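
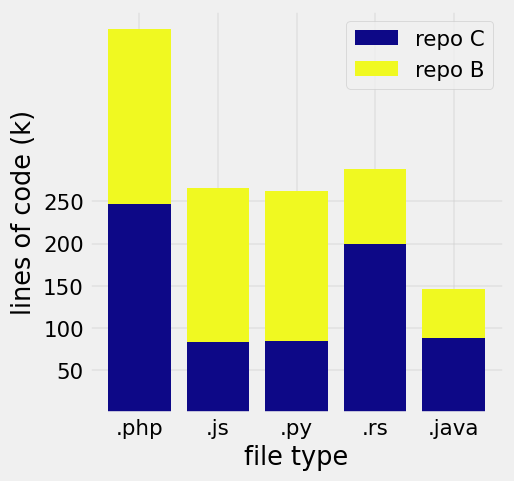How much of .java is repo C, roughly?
≈ 100

repo C top ≈ 100, bottom ≈ 0; segment ≈ 100.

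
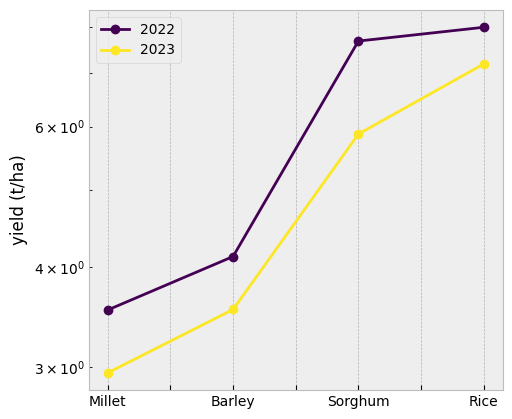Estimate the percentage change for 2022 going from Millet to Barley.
≈ +14.3%

Millet ≈ 3.5, Barley ≈ 4.0; (4.0 − 3.5) / 3.5 ≈ +14.3%.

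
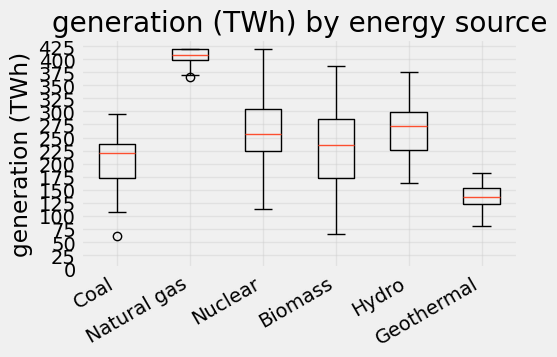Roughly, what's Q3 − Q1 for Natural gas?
Q3 ≈ 425, Q1 ≈ 400; IQR ≈ 25.

≈ 25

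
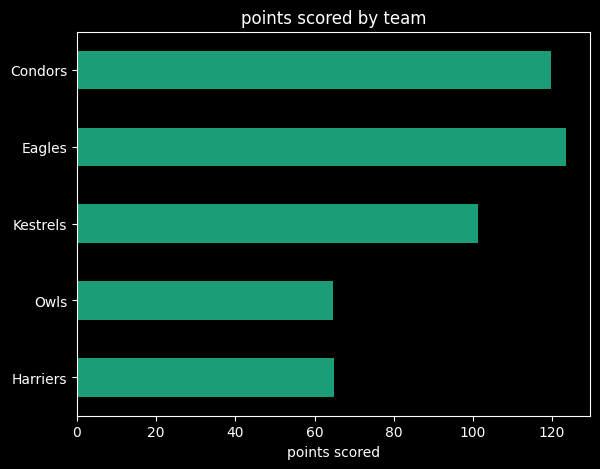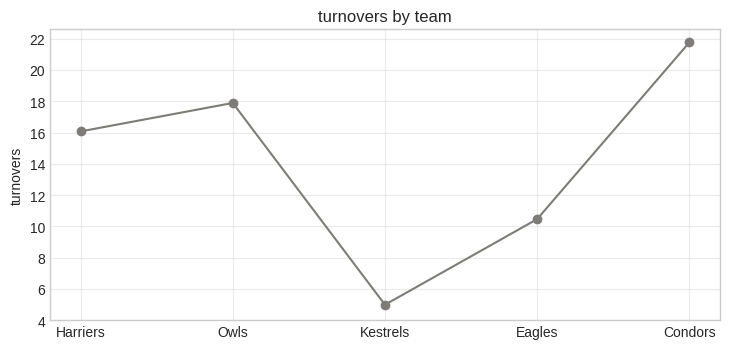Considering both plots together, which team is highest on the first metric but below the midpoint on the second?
Chart 2 median turnovers ≈ 16; below-median teams: Kestrels, Eagles. Among those, Eagles has the highest points scored (≈ 120).

Eagles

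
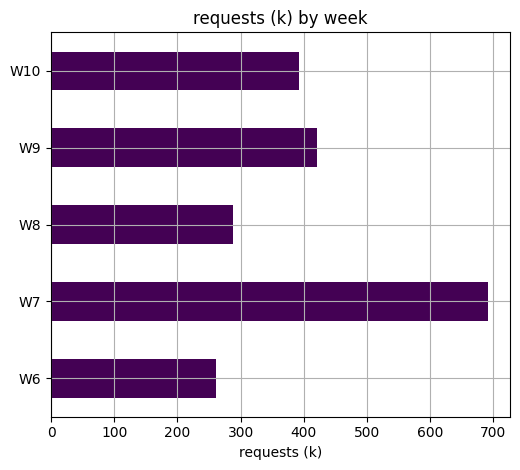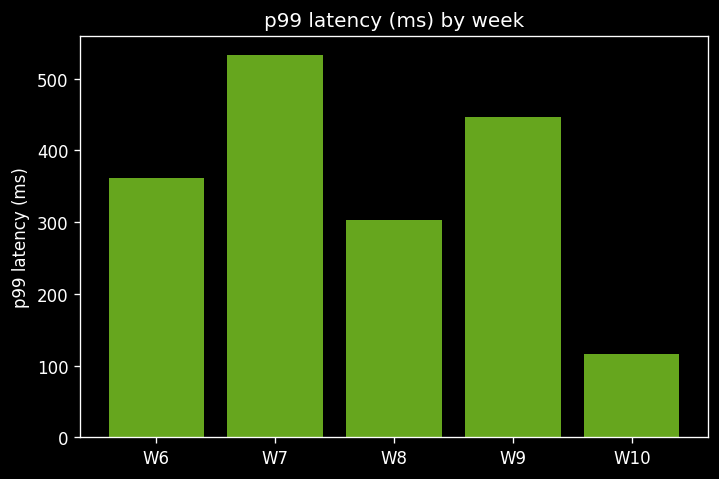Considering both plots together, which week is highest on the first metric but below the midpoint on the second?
Chart 2 median p99 latency (ms) ≈ 350; below-median weeks: W8, W10. Among those, W10 has the highest requests (k) (≈ 400).

W10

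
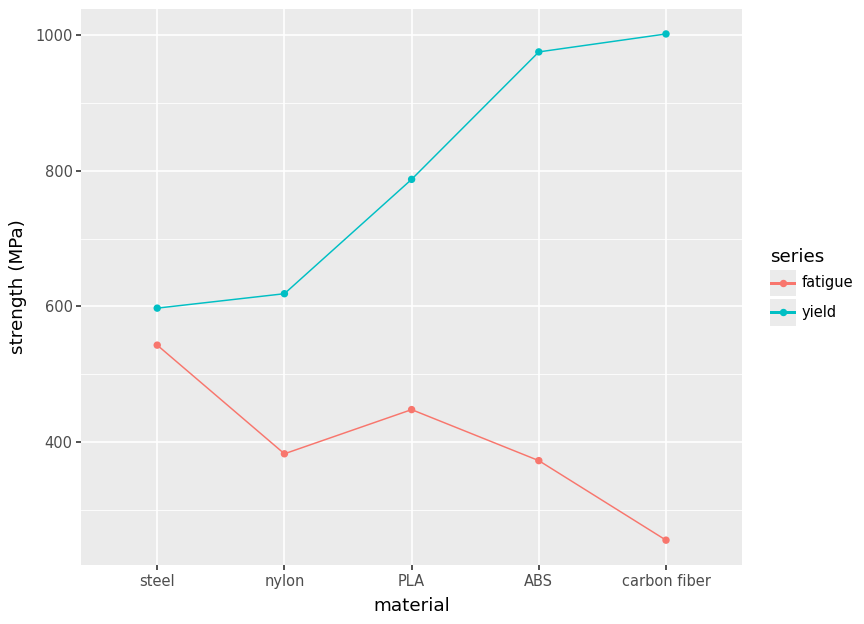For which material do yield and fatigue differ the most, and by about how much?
carbon fiber, ≈ 700 MPa

carbon fiber: yield ≈ 1000, fatigue ≈ 300 → gap ≈ 700. Next-largest (ABS) is only ≈ 600.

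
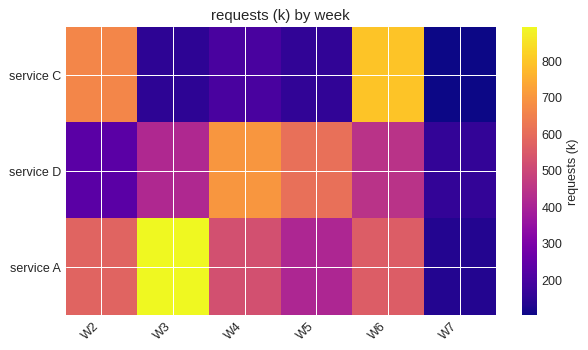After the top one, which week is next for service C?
W2

Top 3 for service C: W6 ≈ 800, W2 ≈ 700, W4 ≈ 200.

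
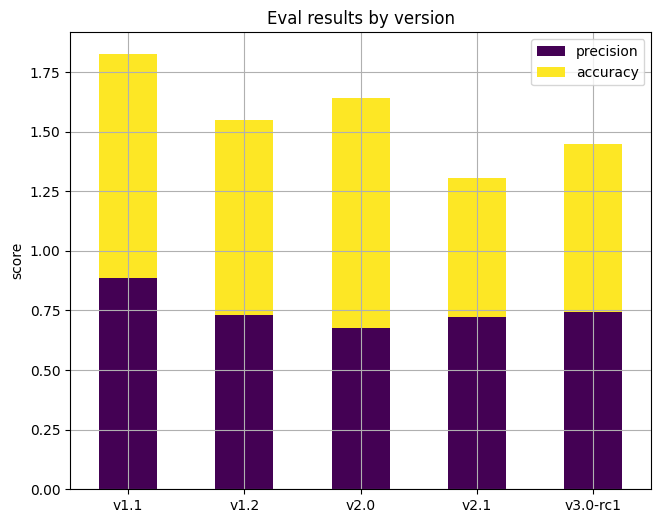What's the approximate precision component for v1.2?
≈ 0.8

precision top ≈ 0.8, bottom ≈ 0.0; segment ≈ 0.8.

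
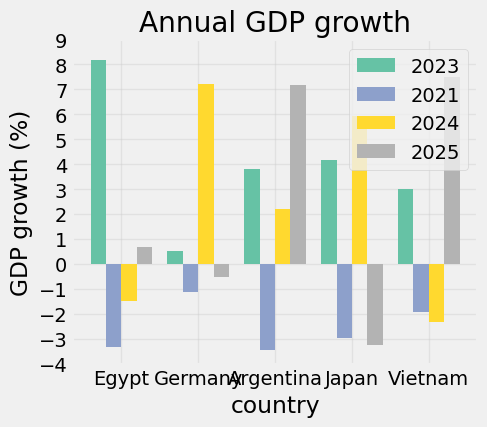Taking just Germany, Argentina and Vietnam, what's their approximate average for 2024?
(7 + 2 + -2) / 3 ≈ 2.

≈ 2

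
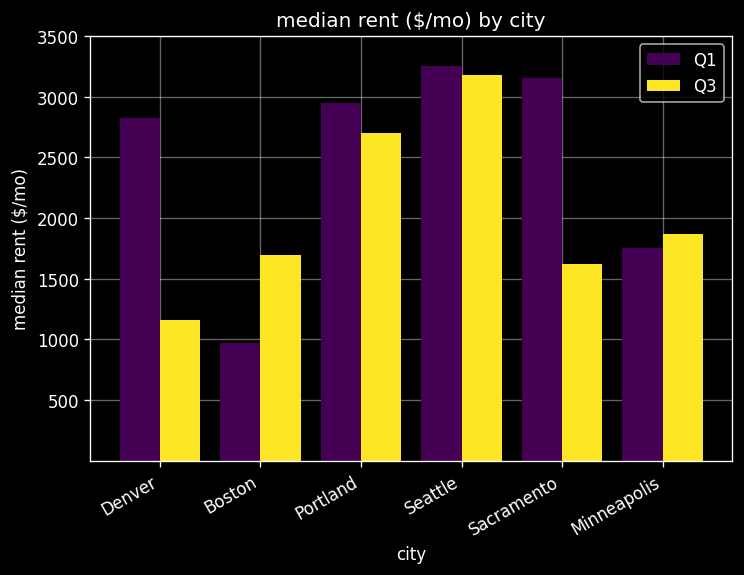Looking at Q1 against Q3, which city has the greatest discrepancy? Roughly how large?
Denver: Q1 ≈ 3000, Q3 ≈ 1000 → gap ≈ 2000. Next-largest (Sacramento) is only ≈ 1500.

Denver, ≈ 2000 $/mo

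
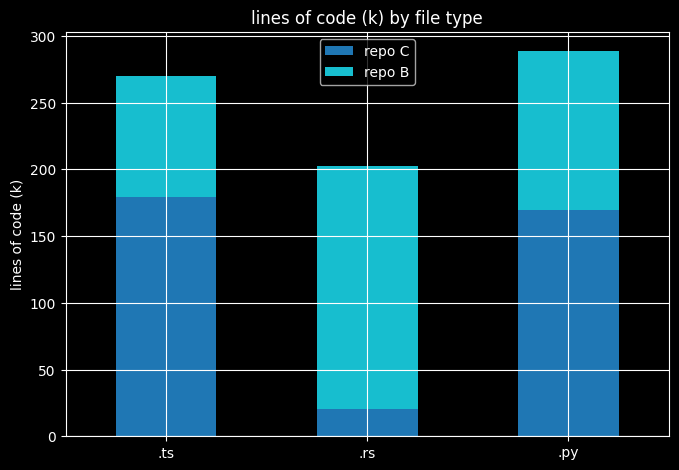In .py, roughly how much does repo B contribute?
≈ 125

repo B top ≈ 300, bottom ≈ 175; segment ≈ 125.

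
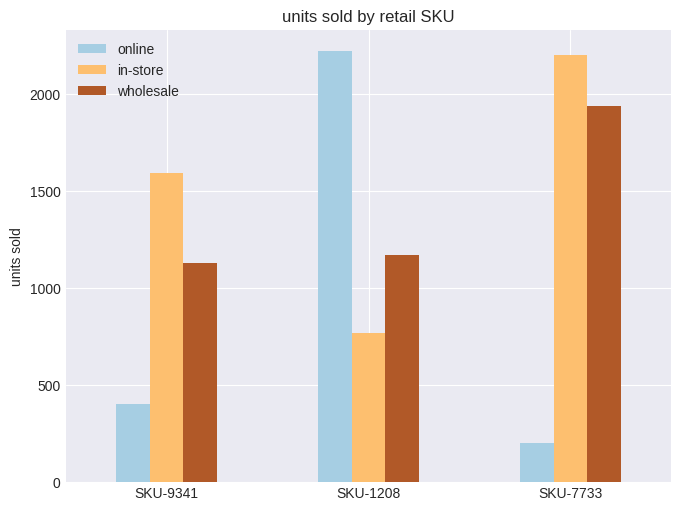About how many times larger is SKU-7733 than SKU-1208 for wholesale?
≈ 1.67×

SKU-7733 ≈ 2000, SKU-1208 ≈ 1200; 2000/1200 ≈ 1.67.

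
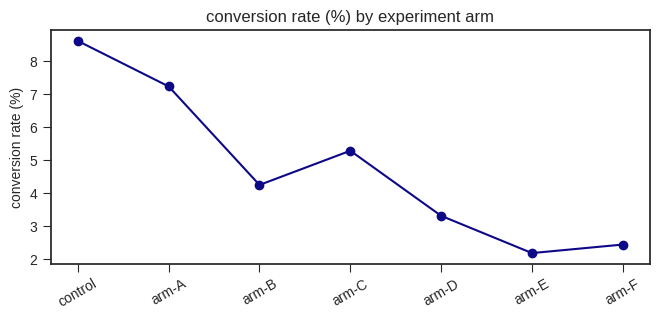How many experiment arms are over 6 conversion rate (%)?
2

Above 6: control, arm-A.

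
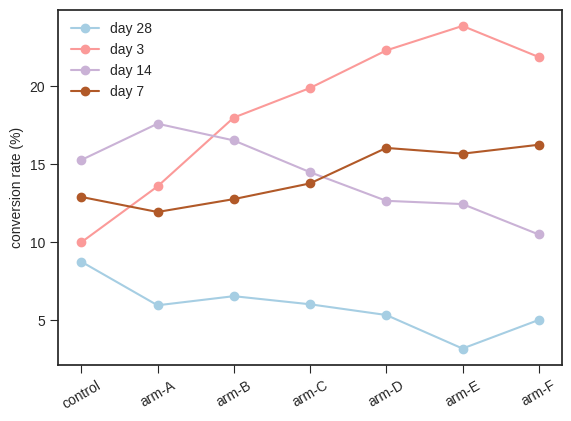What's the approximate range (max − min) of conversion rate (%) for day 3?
Max arm-E ≈ 24, min control ≈ 10; range ≈ 14.

≈ 14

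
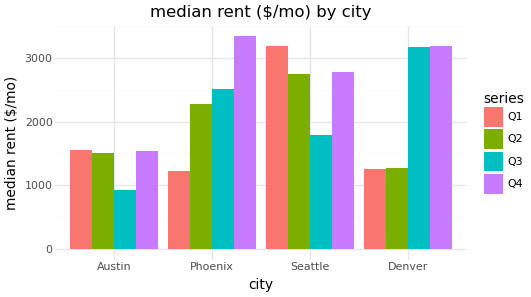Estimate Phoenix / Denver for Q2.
Phoenix ≈ 2500, Denver ≈ 1500; 2500/1500 ≈ 1.67.

≈ 1.67×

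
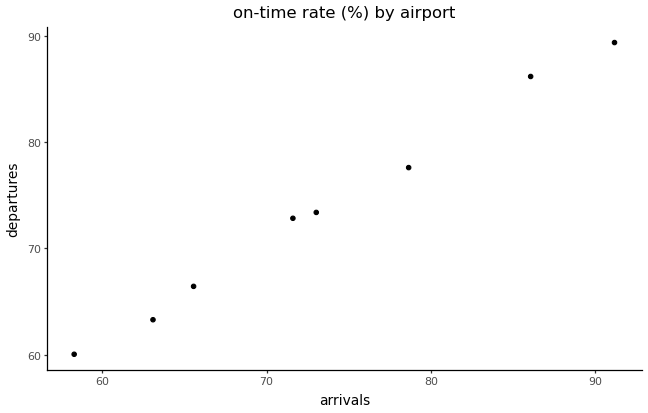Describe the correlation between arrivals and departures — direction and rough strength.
positive, strong

Points are positively correlated; strong (|r| ≈ 1.0).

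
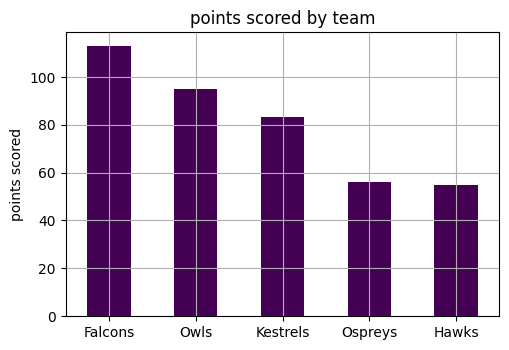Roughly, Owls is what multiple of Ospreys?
≈ 1.67×

Owls ≈ 100, Ospreys ≈ 60; 100/60 ≈ 1.67.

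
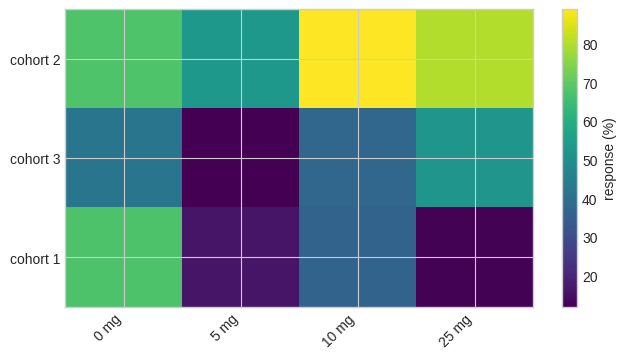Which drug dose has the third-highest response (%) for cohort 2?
0 mg

Top 4 for cohort 2: 10 mg ≈ 90, 25 mg ≈ 80, 0 mg ≈ 70, 5 mg ≈ 50.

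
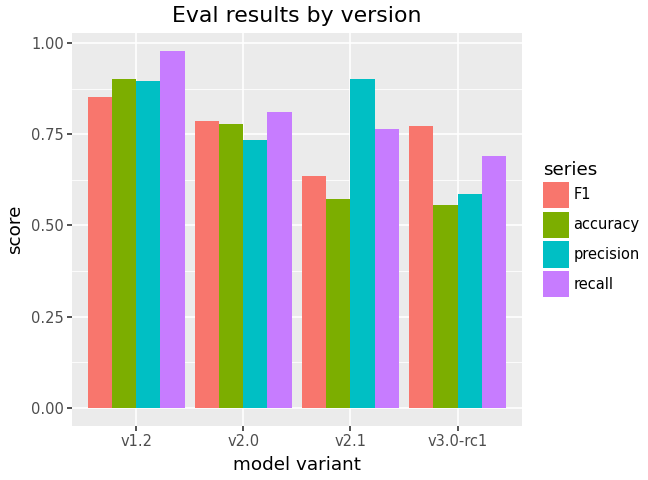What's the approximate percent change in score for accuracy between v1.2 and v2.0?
v1.2 ≈ 0.9, v2.0 ≈ 0.8; (0.8 − 0.9) / 0.9 ≈ -11.1%.

≈ -11.1%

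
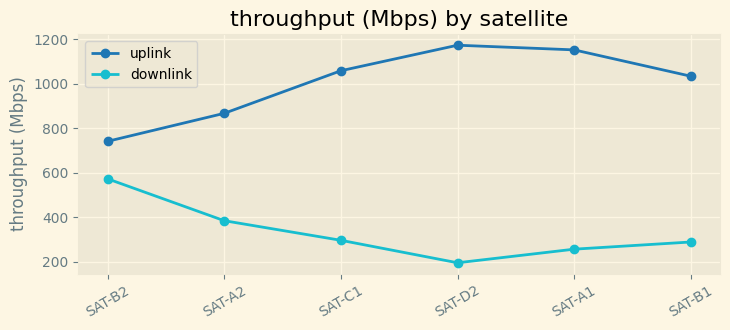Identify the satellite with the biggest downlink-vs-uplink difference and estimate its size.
SAT-D2, ≈ 1000 Mbps

SAT-D2: downlink ≈ 200, uplink ≈ 1200 → gap ≈ 1000. Next-largest (SAT-A1) is only ≈ 900.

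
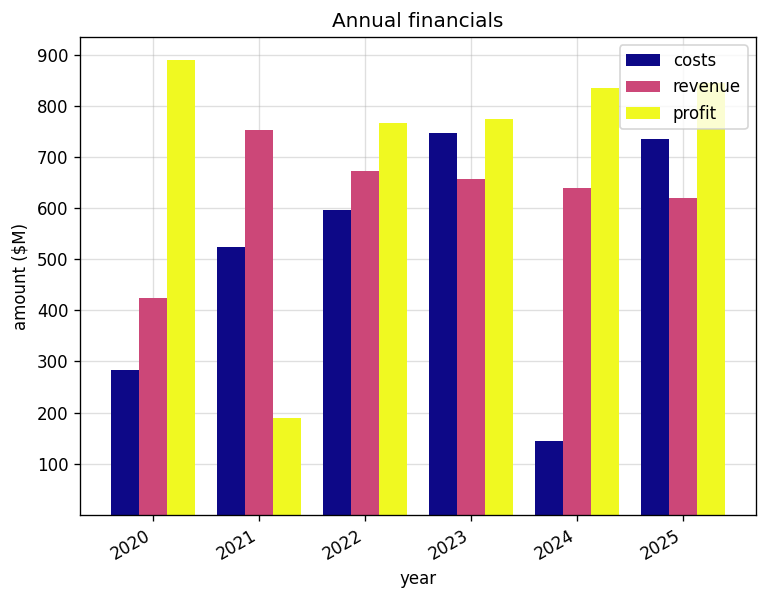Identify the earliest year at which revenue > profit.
2021

2020: revenue ≈ 400 vs profit ≈ 900 (not yet); 2021: revenue ≈ 800 vs profit ≈ 200 (first crossover).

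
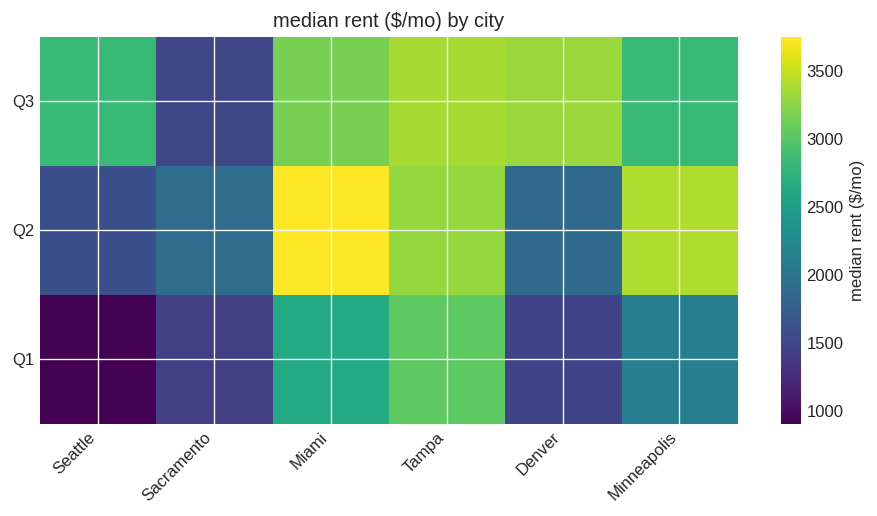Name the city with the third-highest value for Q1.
Top 4 for Q1: Tampa ≈ 3000, Miami ≈ 2500, Minneapolis ≈ 2000, Denver ≈ 1500.

Minneapolis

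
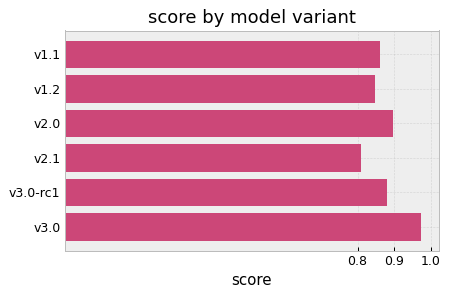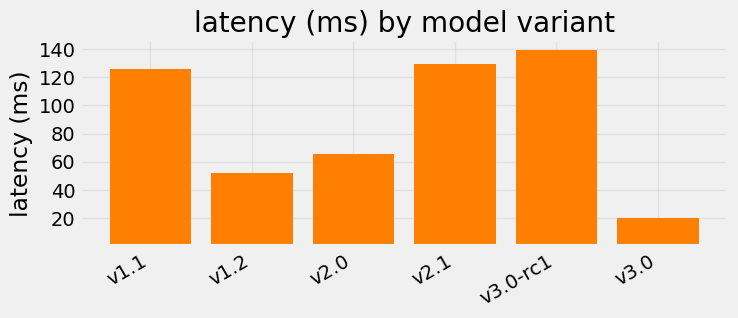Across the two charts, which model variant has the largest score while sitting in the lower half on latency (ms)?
Chart 2 median latency (ms) ≈ 100; below-median model variants: v1.2, v2.0, v3.0. Among those, v3.0 has the highest score (≈ 1).

v3.0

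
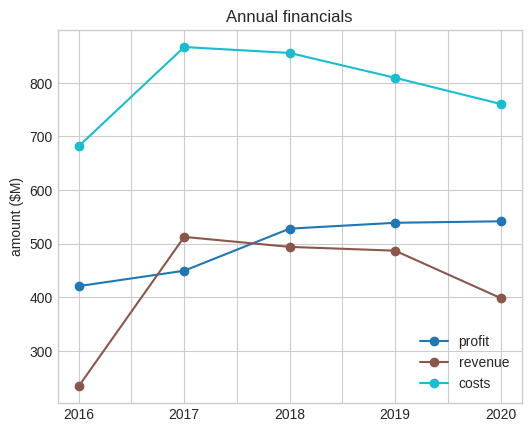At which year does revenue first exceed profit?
2017

2016: revenue ≈ 200 vs profit ≈ 400 (not yet); 2017: revenue ≈ 500 vs profit ≈ 400 (first crossover).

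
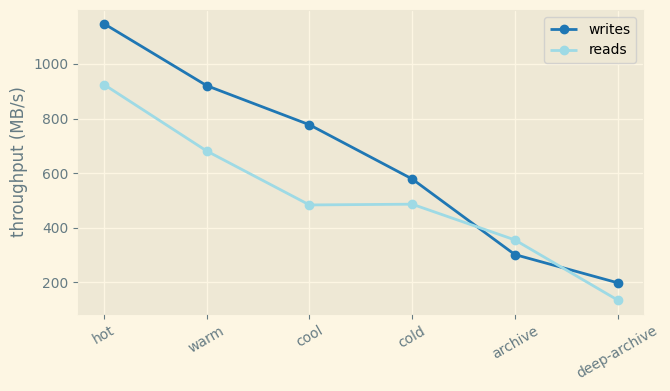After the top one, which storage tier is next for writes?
Top 3 for writes: hot ≈ 1100, warm ≈ 900, cool ≈ 800.

warm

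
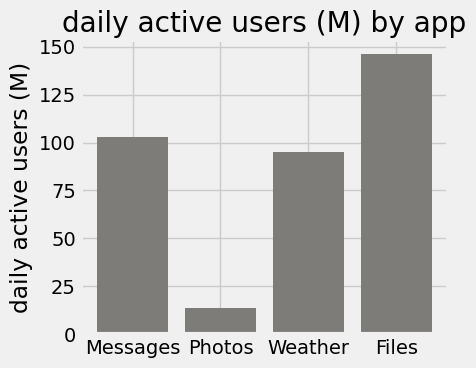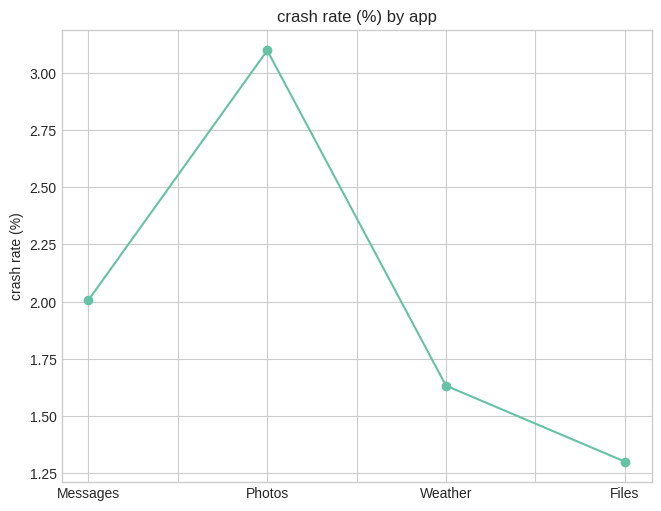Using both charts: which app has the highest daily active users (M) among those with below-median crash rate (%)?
Files

Chart 2 median crash rate (%) ≈ 2; below-median apps: Weather, Files. Among those, Files has the highest daily active users (M) (≈ 140).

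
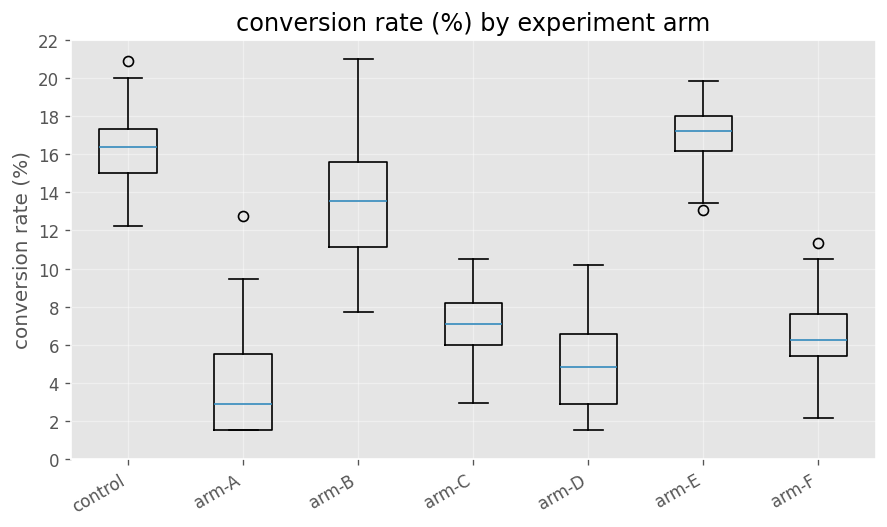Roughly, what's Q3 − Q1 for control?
≈ 2

Q3 ≈ 18, Q1 ≈ 16; IQR ≈ 2.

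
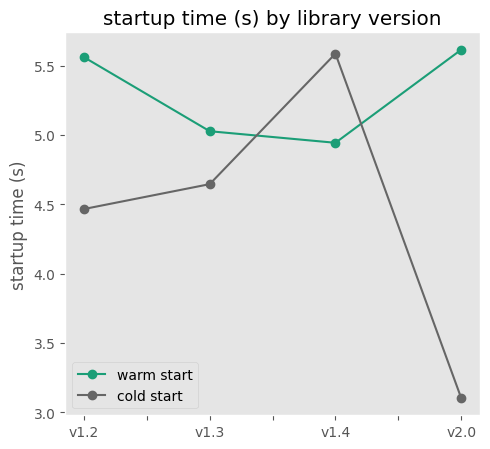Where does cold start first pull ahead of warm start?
v1.4

v1.3: cold start ≈ 4.5 vs warm start ≈ 5.0 (not yet); v1.4: cold start ≈ 5.5 vs warm start ≈ 5.0 (first crossover).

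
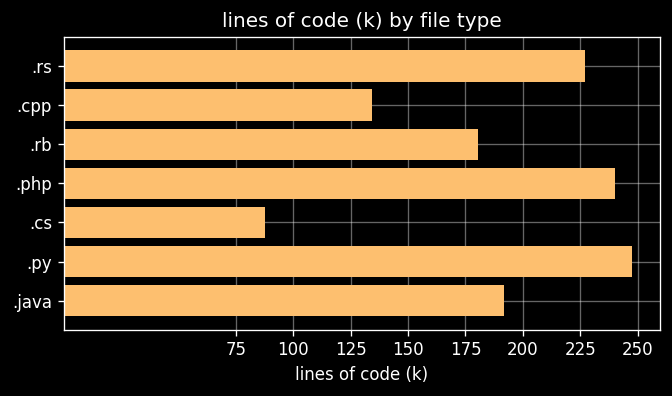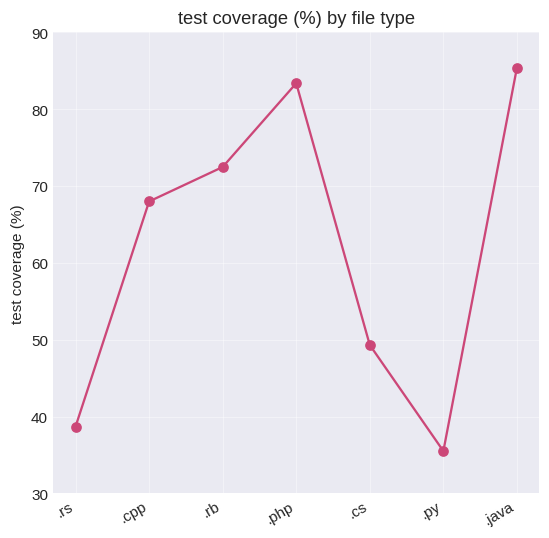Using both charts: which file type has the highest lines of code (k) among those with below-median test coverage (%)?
Chart 2 median test coverage (%) ≈ 70; below-median file types: .rs, .cs, .py. Among those, .py has the highest lines of code (k) (≈ 250).

.py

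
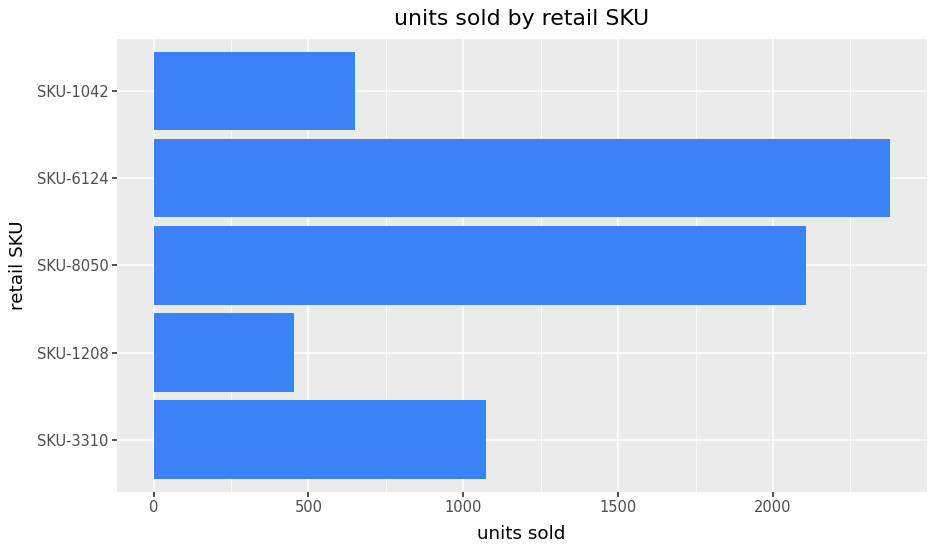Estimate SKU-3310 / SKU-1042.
SKU-3310 ≈ 1000, SKU-1042 ≈ 600; 1000/600 ≈ 1.67.

≈ 1.67×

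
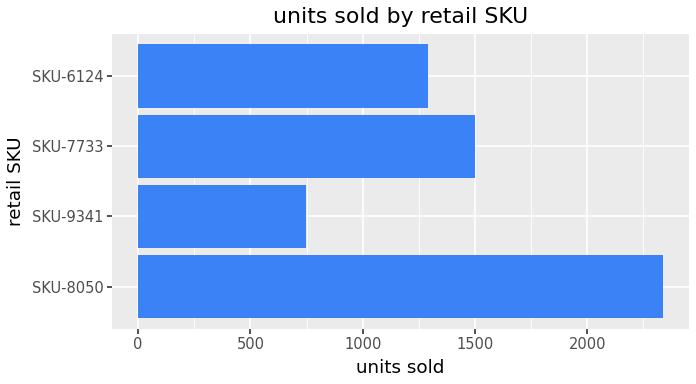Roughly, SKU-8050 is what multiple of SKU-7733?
SKU-8050 ≈ 2400, SKU-7733 ≈ 1400; 2400/1400 ≈ 1.71.

≈ 1.71×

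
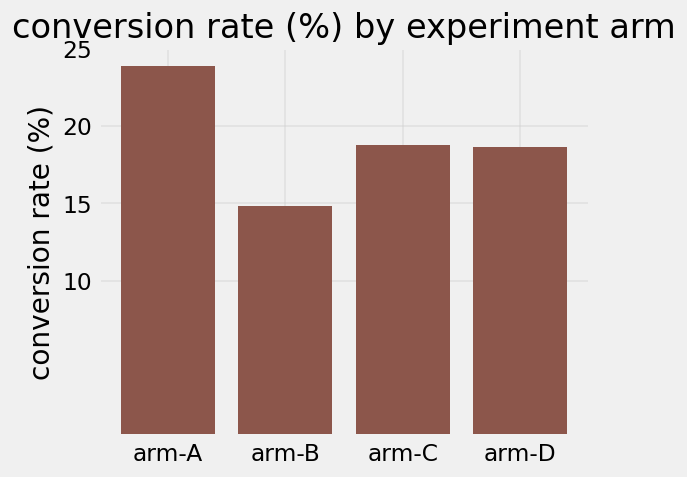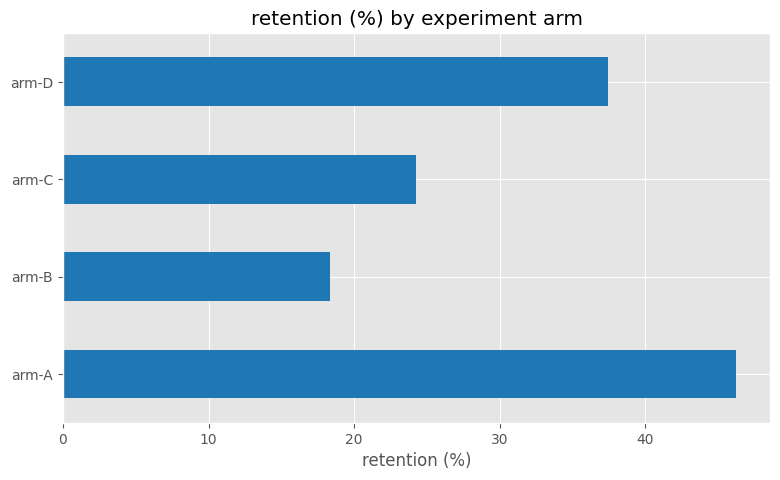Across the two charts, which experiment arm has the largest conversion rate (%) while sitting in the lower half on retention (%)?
arm-C

Chart 2 median retention (%) ≈ 30; below-median experiment arms: arm-B, arm-C. Among those, arm-C has the highest conversion rate (%) (≈ 20).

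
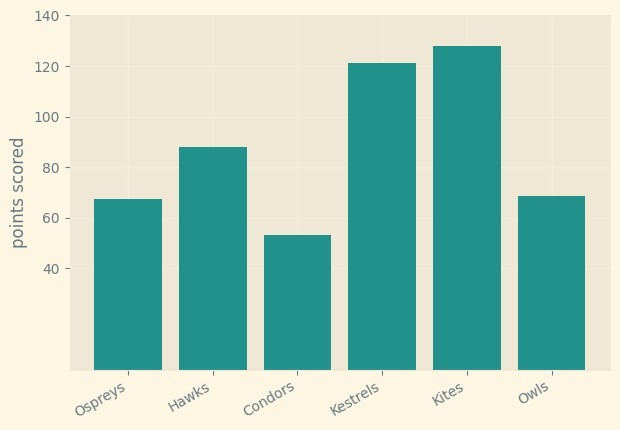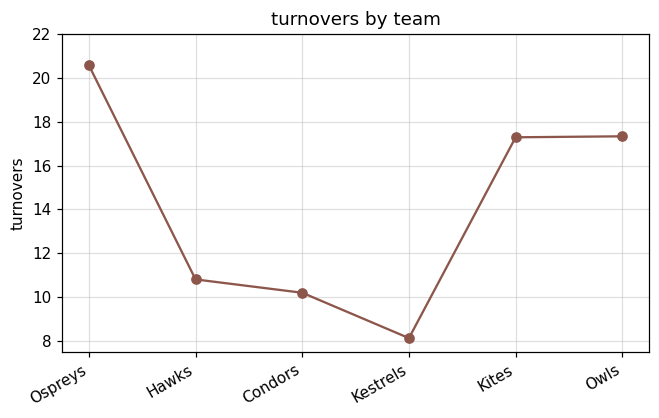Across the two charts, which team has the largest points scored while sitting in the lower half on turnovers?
Kestrels

Chart 2 median turnovers ≈ 14; below-median teams: Hawks, Condors, Kestrels. Among those, Kestrels has the highest points scored (≈ 120).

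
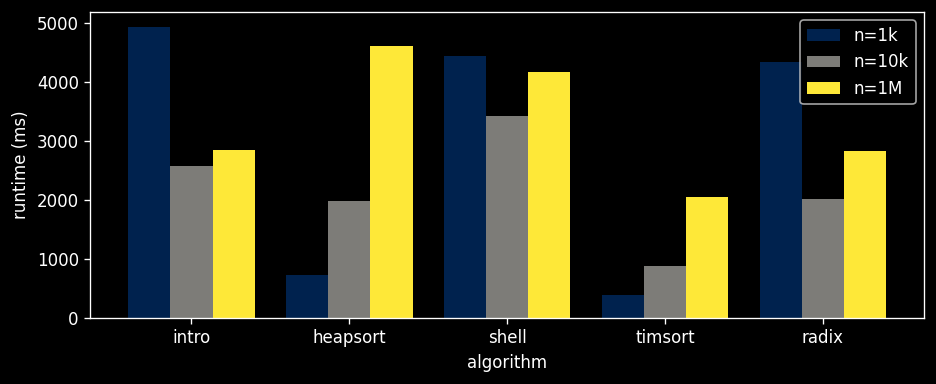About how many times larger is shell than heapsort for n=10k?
≈ 1.75×

shell ≈ 3500, heapsort ≈ 2000; 3500/2000 ≈ 1.75.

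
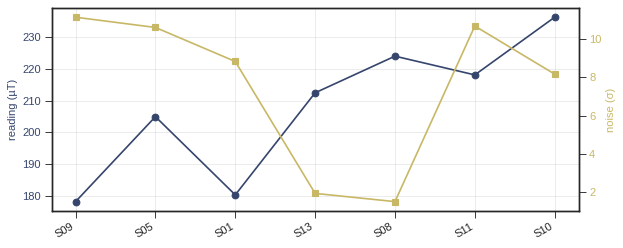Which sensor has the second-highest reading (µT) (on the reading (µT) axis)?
Top 3 (on the reading (µT) axis): S10 ≈ 235, S08 ≈ 225, S11 ≈ 220.

S08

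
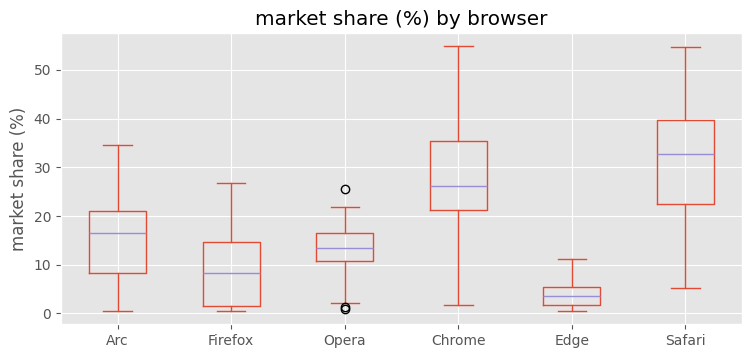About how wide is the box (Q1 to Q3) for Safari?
≈ 15

Q3 ≈ 40, Q1 ≈ 25; IQR ≈ 15.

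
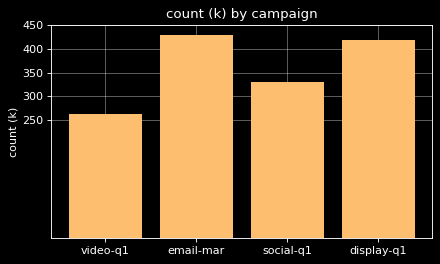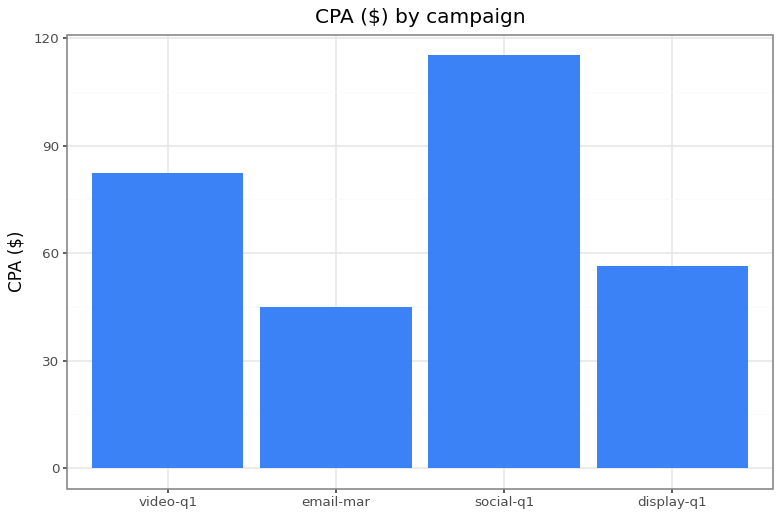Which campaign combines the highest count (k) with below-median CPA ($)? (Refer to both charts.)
Chart 2 median CPA ($) ≈ 60; below-median campaigns: email-mar, display-q1. Among those, email-mar has the highest count (k) (≈ 450).

email-mar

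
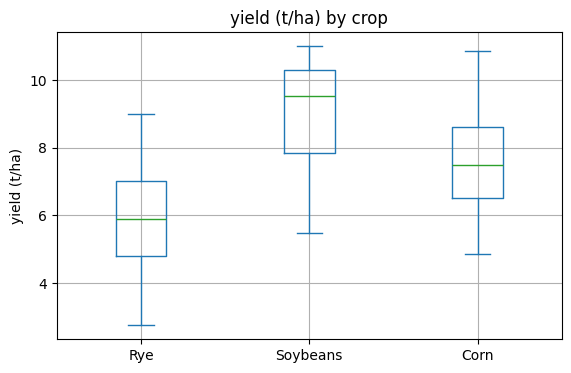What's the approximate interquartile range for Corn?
Q3 ≈ 8.5, Q1 ≈ 6.5; IQR ≈ 2.0.

≈ 2.0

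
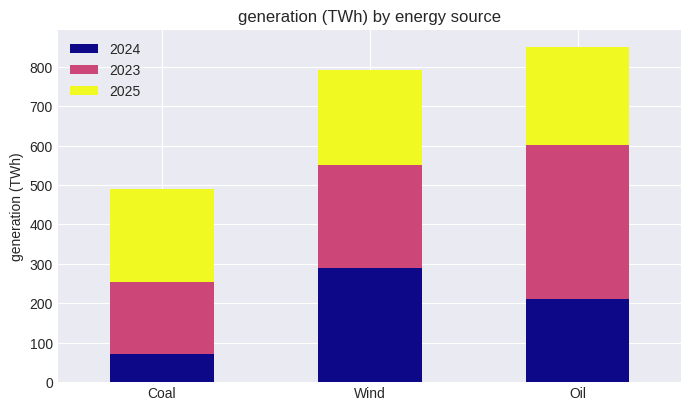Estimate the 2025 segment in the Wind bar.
≈ 200

2025 top ≈ 800, bottom ≈ 600; segment ≈ 200.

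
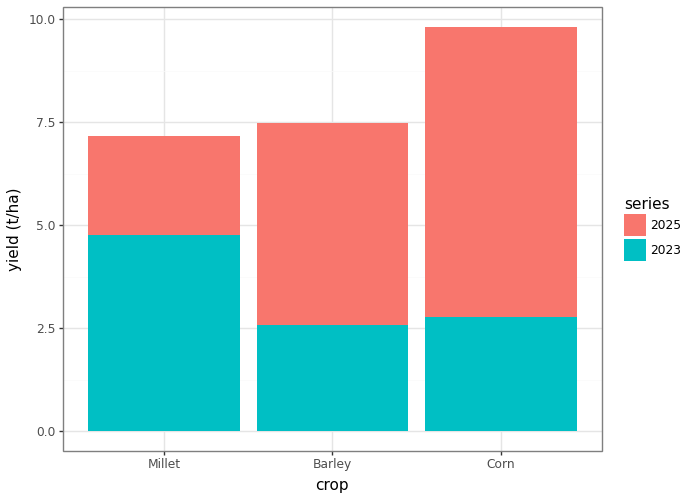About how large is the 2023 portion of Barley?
2023 top ≈ 3, bottom ≈ 0; segment ≈ 3.

≈ 3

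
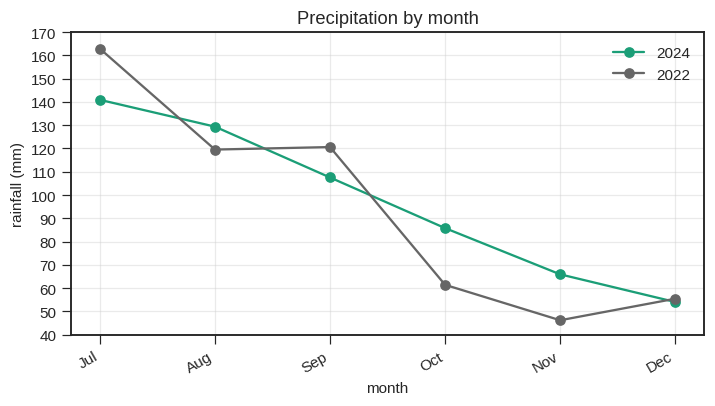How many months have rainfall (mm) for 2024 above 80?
4

Above 80: Jul, Aug, Sep, Oct.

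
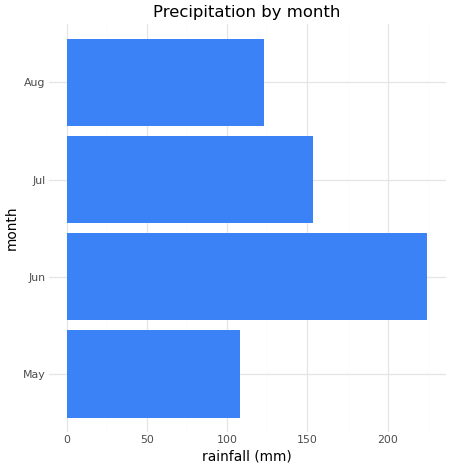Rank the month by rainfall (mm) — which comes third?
Aug

Top 4: Jun ≈ 220, Jul ≈ 160, Aug ≈ 120, May ≈ 100.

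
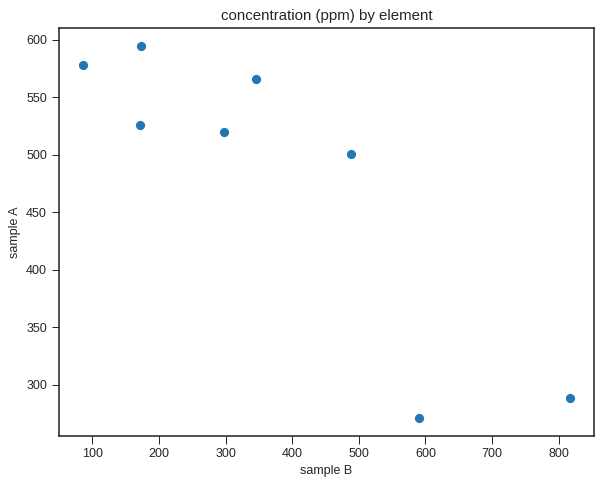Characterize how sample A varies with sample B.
negative, strong

Points are negatively correlated; strong (|r| ≈ 0.9).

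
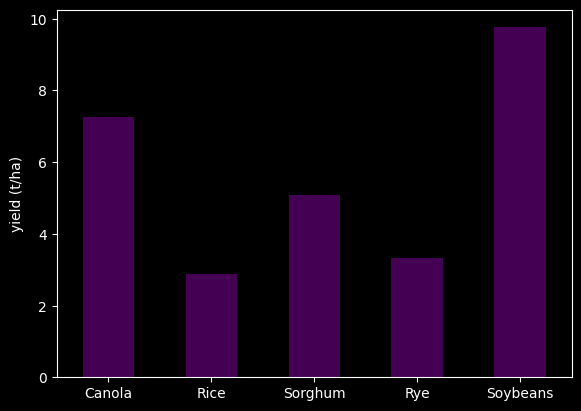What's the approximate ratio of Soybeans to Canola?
≈ 1.43×

Soybeans ≈ 10, Canola ≈ 7; 10/7 ≈ 1.43.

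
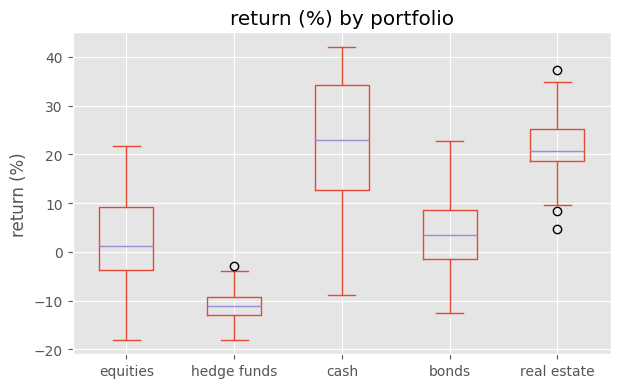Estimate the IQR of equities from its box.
Q3 ≈ 10, Q1 ≈ -5; IQR ≈ 15.

≈ 15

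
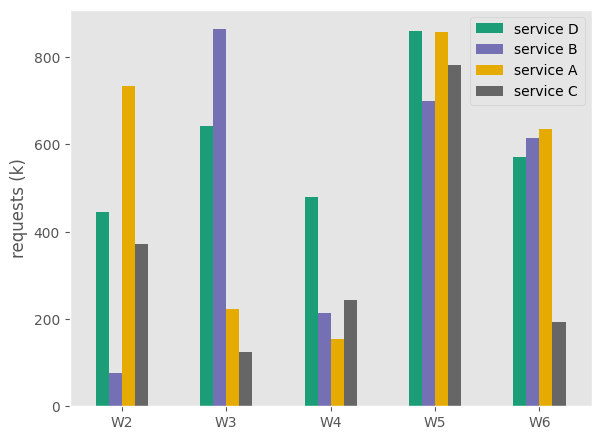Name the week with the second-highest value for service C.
Top 3 for service C: W5 ≈ 800, W2 ≈ 400, W4 ≈ 200.

W2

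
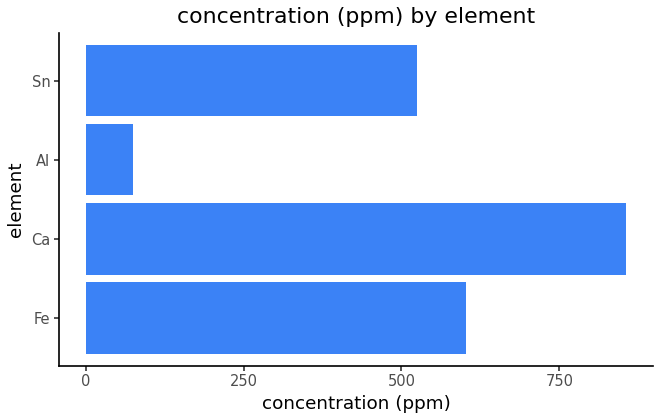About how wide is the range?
Max Ca ≈ 900, min Al ≈ 100; range ≈ 800.

≈ 800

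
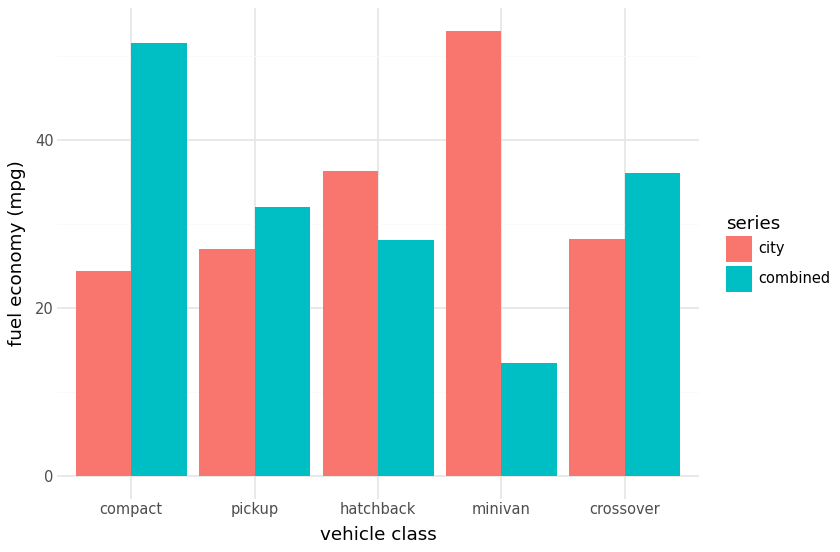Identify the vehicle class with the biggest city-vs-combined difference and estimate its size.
minivan: city ≈ 55, combined ≈ 15 → gap ≈ 40. Next-largest (compact) is only ≈ 25.

minivan, ≈ 40 mpg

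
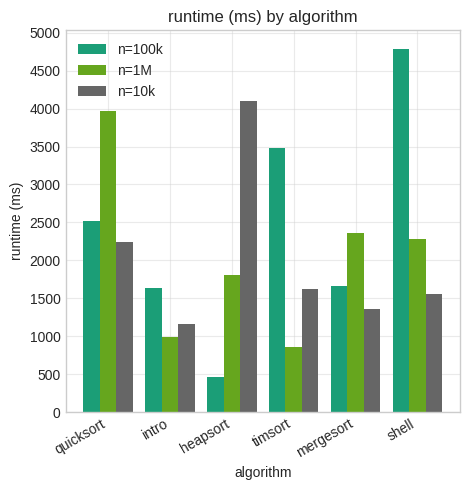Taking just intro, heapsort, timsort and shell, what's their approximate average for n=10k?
(1000 + 4000 + 1500 + 1500) / 4 ≈ 2000.

≈ 2000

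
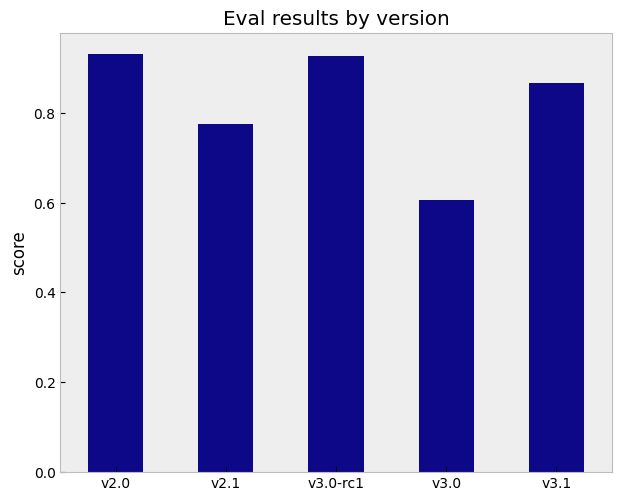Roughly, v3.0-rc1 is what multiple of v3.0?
v3.0-rc1 ≈ 0.9, v3.0 ≈ 0.6; 0.9/0.6 ≈ 1.5.

≈ 1.5×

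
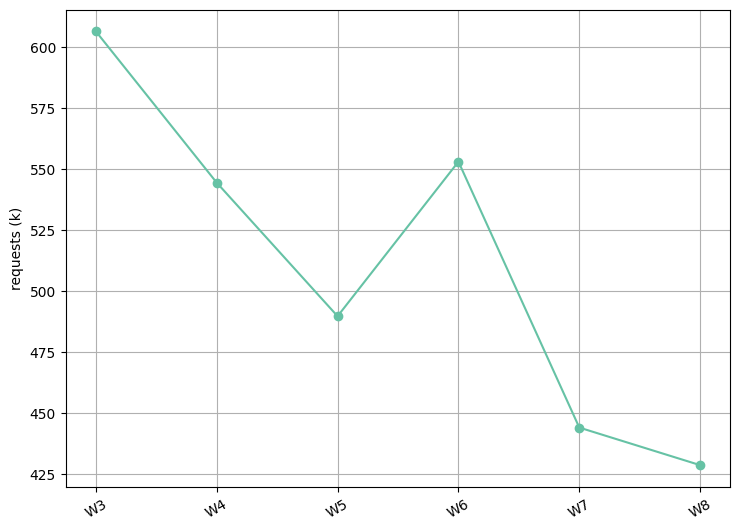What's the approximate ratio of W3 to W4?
W3 ≈ 600, W4 ≈ 540; 600/540 ≈ 1.11.

≈ 1.11×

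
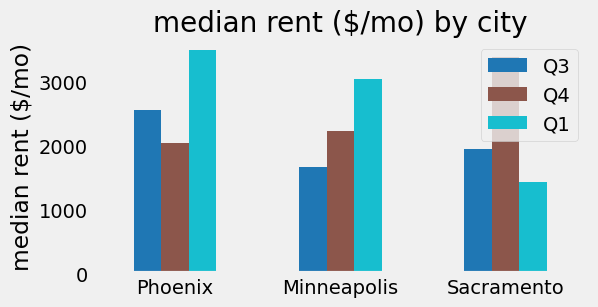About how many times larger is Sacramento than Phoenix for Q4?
≈ 1.75×

Sacramento ≈ 3500, Phoenix ≈ 2000; 3500/2000 ≈ 1.75.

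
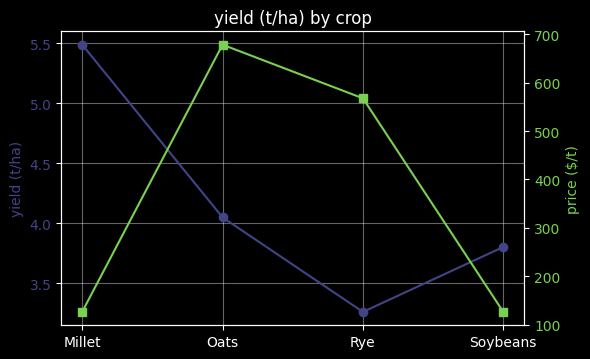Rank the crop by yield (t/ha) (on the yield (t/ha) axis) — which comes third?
Soybeans

Top 4 (on the yield (t/ha) axis): Millet ≈ 5.4, Oats ≈ 4.0, Soybeans ≈ 3.8, Rye ≈ 3.2.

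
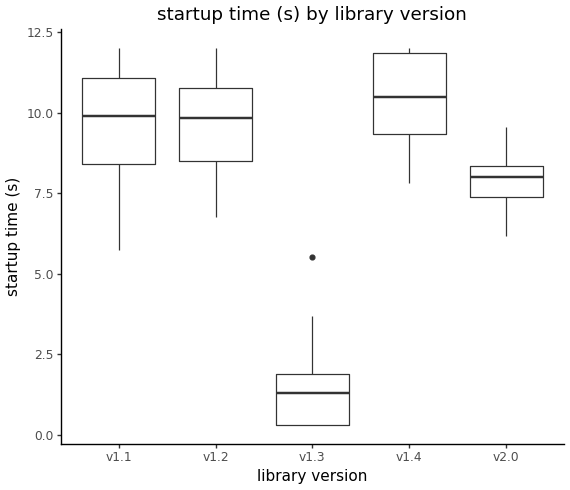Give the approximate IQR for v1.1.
≈ 3

Q3 ≈ 11, Q1 ≈ 8; IQR ≈ 3.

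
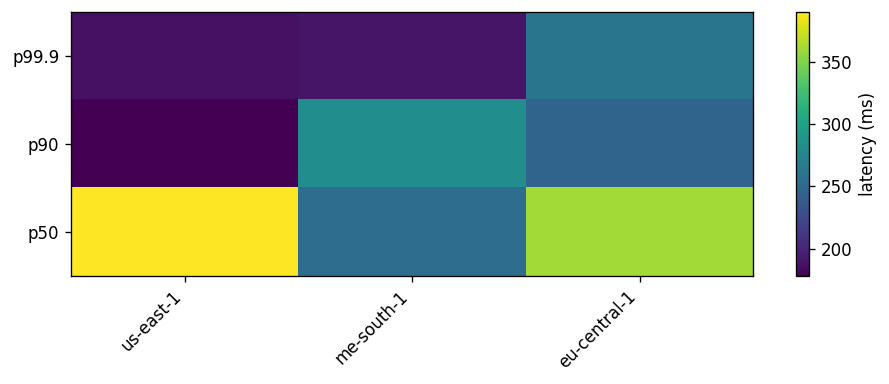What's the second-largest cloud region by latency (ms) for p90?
eu-central-1

Top 3 for p90: me-south-1 ≈ 280, eu-central-1 ≈ 240, us-east-1 ≈ 180.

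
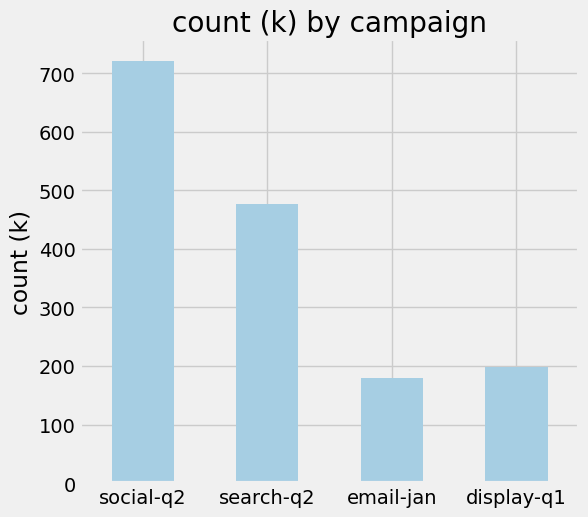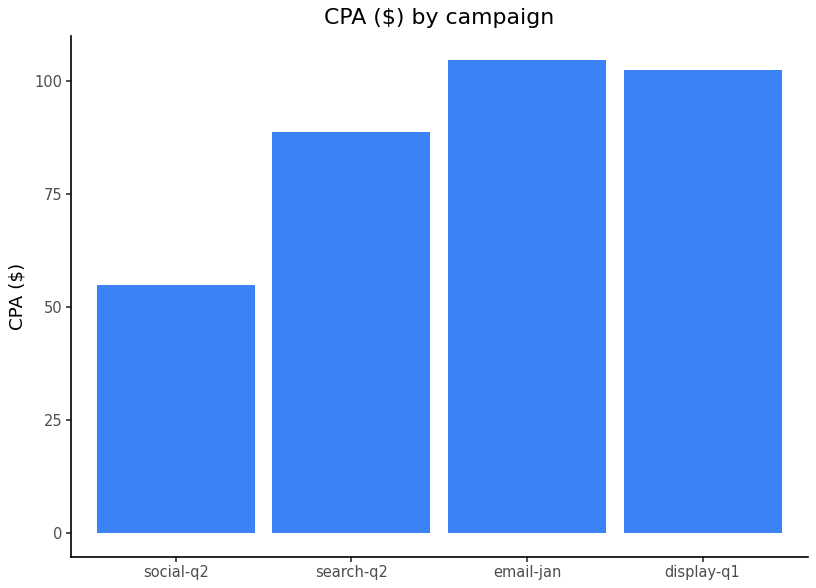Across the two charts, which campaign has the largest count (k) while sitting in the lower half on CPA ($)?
Chart 2 median CPA ($) ≈ 100; below-median campaigns: social-q2, search-q2. Among those, social-q2 has the highest count (k) (≈ 700).

social-q2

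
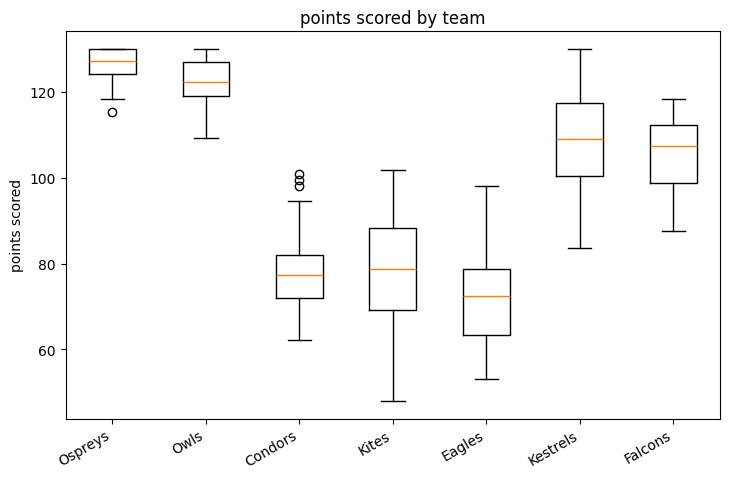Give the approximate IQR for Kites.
≈ 20

Q3 ≈ 90, Q1 ≈ 70; IQR ≈ 20.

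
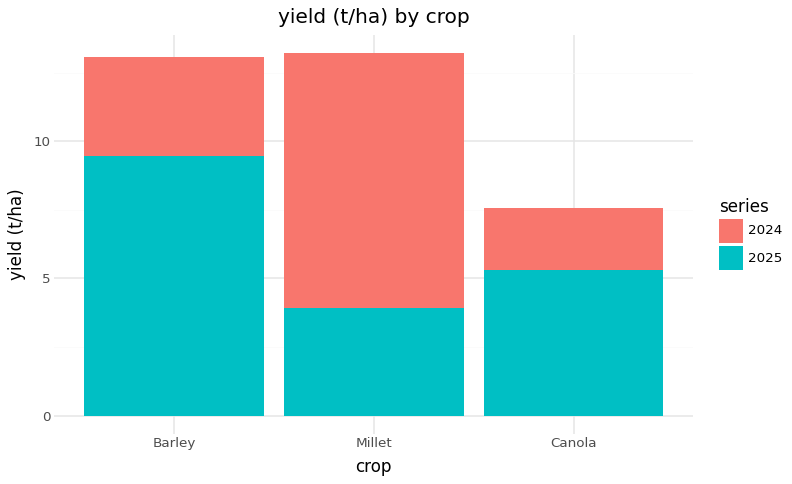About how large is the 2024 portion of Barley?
2024 top ≈ 14, bottom ≈ 10; segment ≈ 4.

≈ 4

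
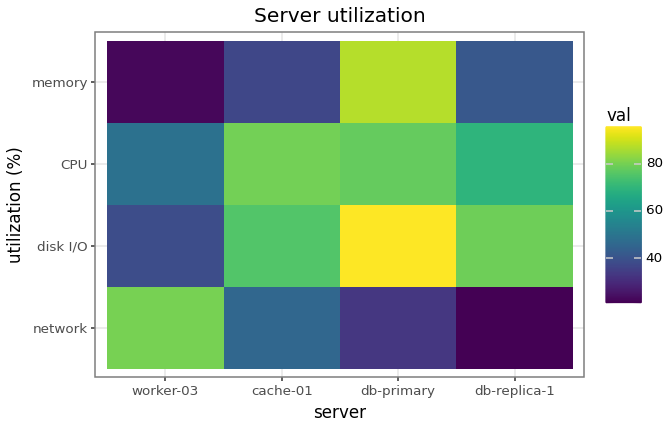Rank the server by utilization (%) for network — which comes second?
cache-01

Top 3 for network: worker-03 ≈ 80, cache-01 ≈ 50, db-primary ≈ 30.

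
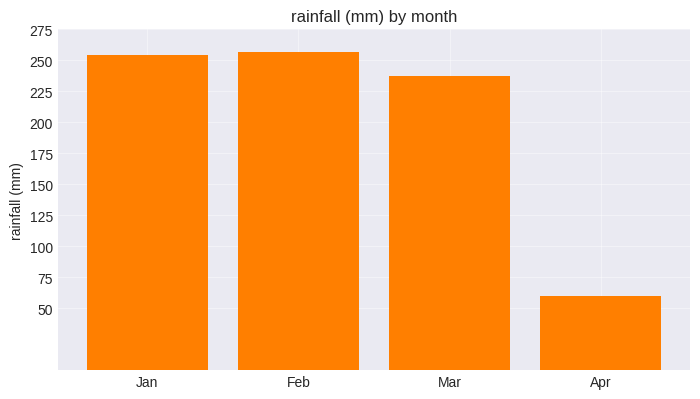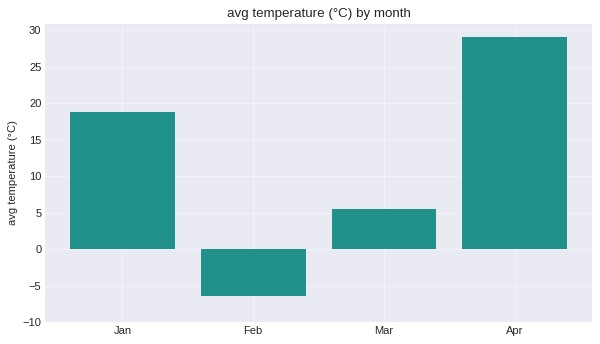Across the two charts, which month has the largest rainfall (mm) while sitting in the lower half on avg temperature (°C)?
Chart 2 median avg temperature (°C) ≈ 10; below-median months: Feb, Mar. Among those, Feb has the highest rainfall (mm) (≈ 250).

Feb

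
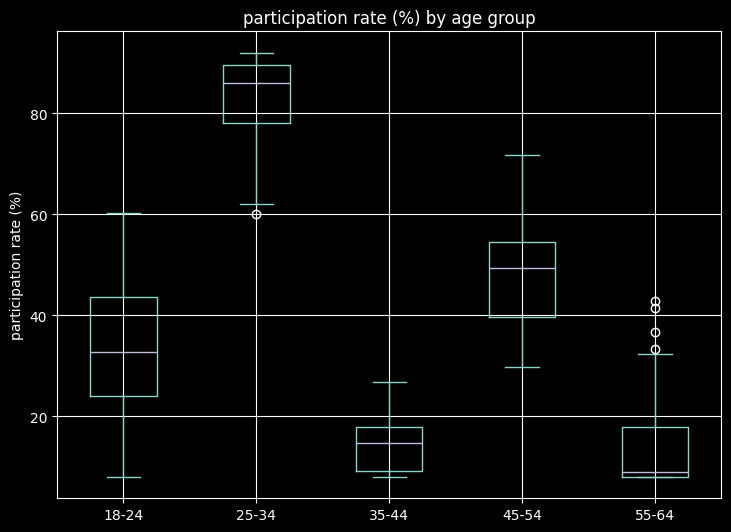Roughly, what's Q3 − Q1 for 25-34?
Q3 ≈ 90, Q1 ≈ 80; IQR ≈ 10.

≈ 10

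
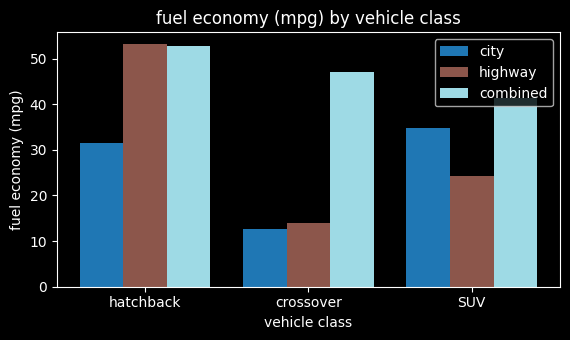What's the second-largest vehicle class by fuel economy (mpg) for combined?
Top 3 for combined: hatchback ≈ 55, crossover ≈ 45, SUV ≈ 40.

crossover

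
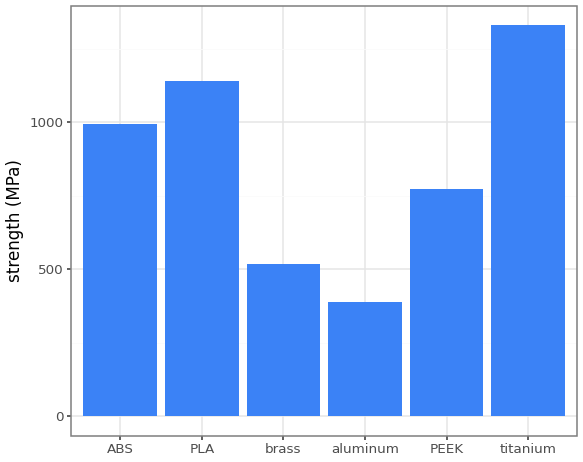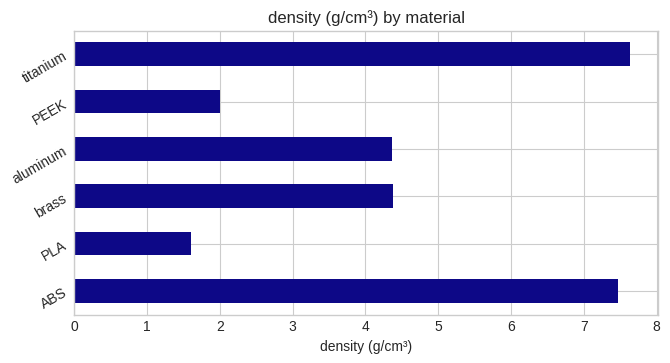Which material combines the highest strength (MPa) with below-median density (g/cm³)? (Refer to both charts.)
Chart 2 median density (g/cm³) ≈ 4; below-median materials: PLA, aluminum, PEEK. Among those, PLA has the highest strength (MPa) (≈ 1200).

PLA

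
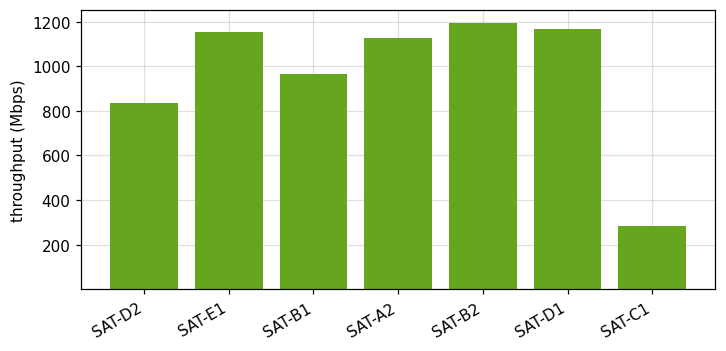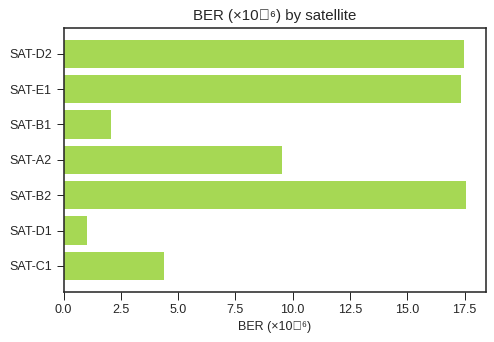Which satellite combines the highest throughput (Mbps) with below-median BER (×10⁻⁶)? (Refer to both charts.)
SAT-D1

Chart 2 median BER (×10⁻⁶) ≈ 10; below-median satellites: SAT-B1, SAT-D1, SAT-C1. Among those, SAT-D1 has the highest throughput (Mbps) (≈ 1200).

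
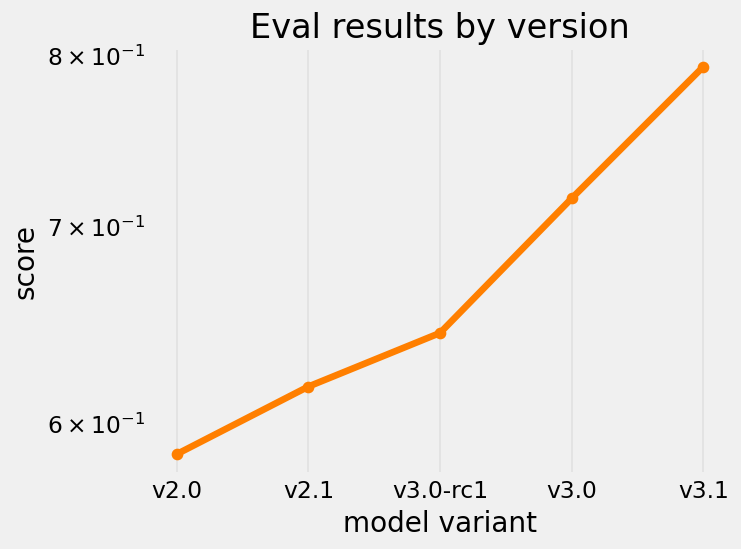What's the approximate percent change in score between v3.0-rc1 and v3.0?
≈ +12.5%

v3.0-rc1 ≈ 0.64, v3.0 ≈ 0.72; (0.72 − 0.64) / 0.64 ≈ +12.5%.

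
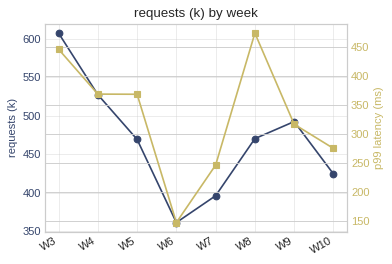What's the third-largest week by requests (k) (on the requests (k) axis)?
W9

Top 4 (on the requests (k) axis): W3 ≈ 600, W4 ≈ 525, W9 ≈ 500, W8 ≈ 475.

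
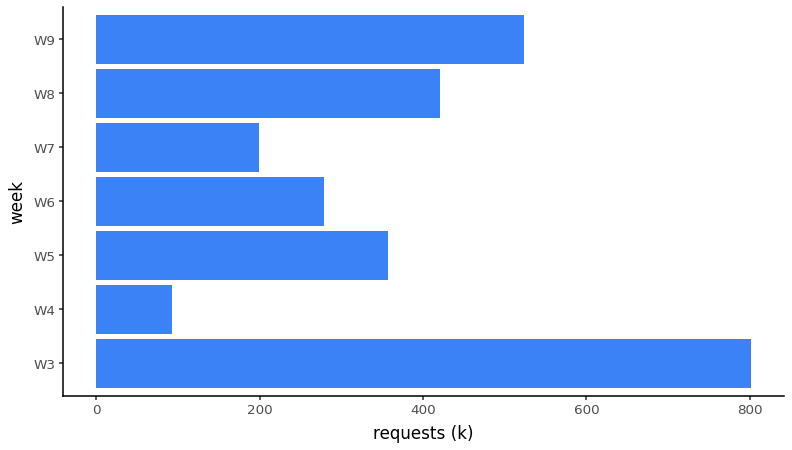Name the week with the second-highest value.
W9

Top 3: W3 ≈ 800, W9 ≈ 500, W8 ≈ 400.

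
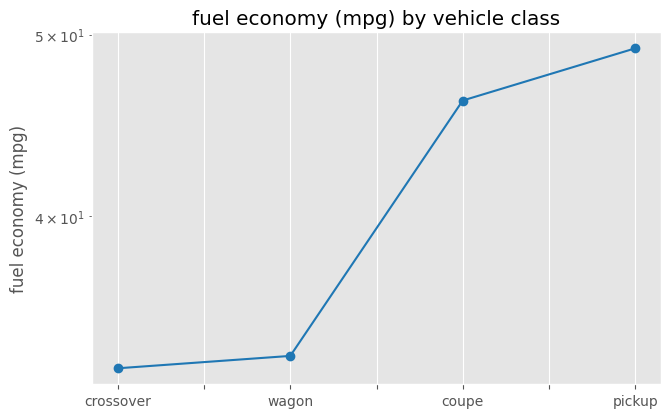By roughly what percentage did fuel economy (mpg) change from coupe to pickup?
coupe ≈ 46, pickup ≈ 50; (50 − 46) / 46 ≈ +8.7%.

≈ +8.7%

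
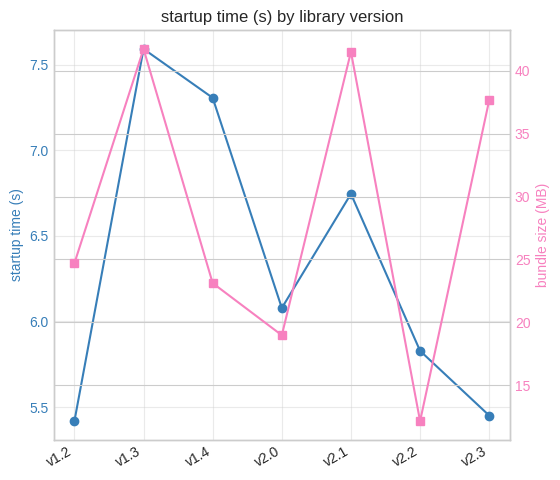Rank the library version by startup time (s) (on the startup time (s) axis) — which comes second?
Top 3 (on the startup time (s) axis): v1.3 ≈ 7.6, v1.4 ≈ 7.4, v2.1 ≈ 6.8.

v1.4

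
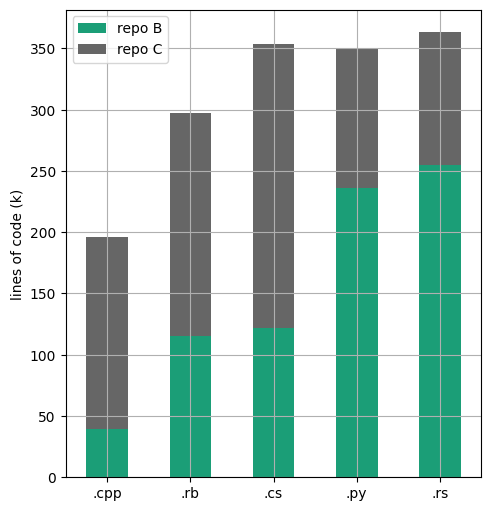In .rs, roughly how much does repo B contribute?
≈ 250

repo B top ≈ 250, bottom ≈ 0; segment ≈ 250.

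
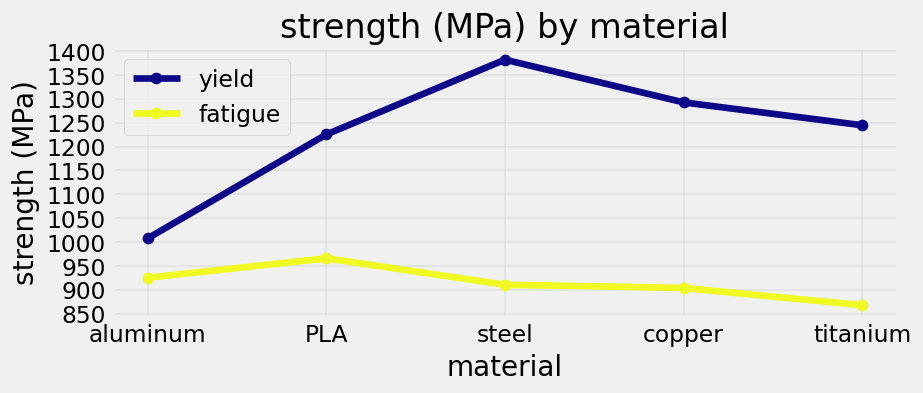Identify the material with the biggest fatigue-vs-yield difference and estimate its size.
steel, ≈ 500 MPa

steel: fatigue ≈ 900, yield ≈ 1400 → gap ≈ 500. Next-largest (copper) is only ≈ 400.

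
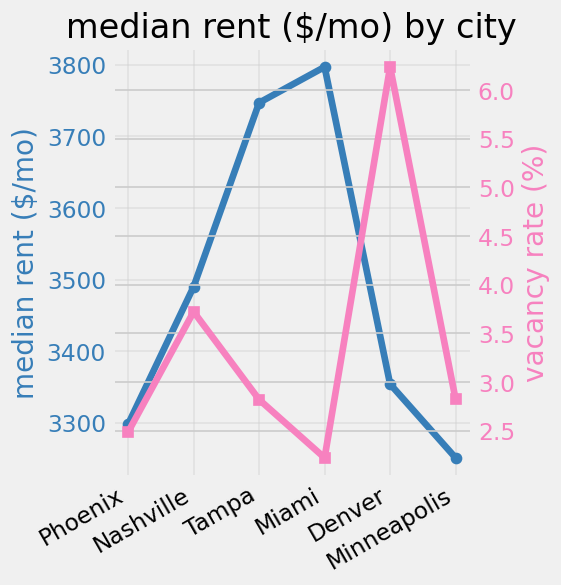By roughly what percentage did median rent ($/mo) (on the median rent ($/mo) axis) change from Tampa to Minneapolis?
≈ -13.3%

Tampa ≈ 3750, Minneapolis ≈ 3250; (3250 − 3750) / 3750 ≈ -13.3%.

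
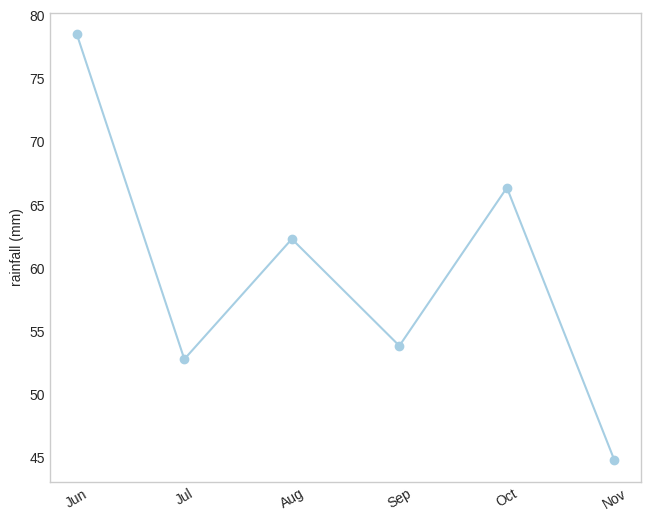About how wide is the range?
Max Jun ≈ 80, min Nov ≈ 45; range ≈ 35.

≈ 35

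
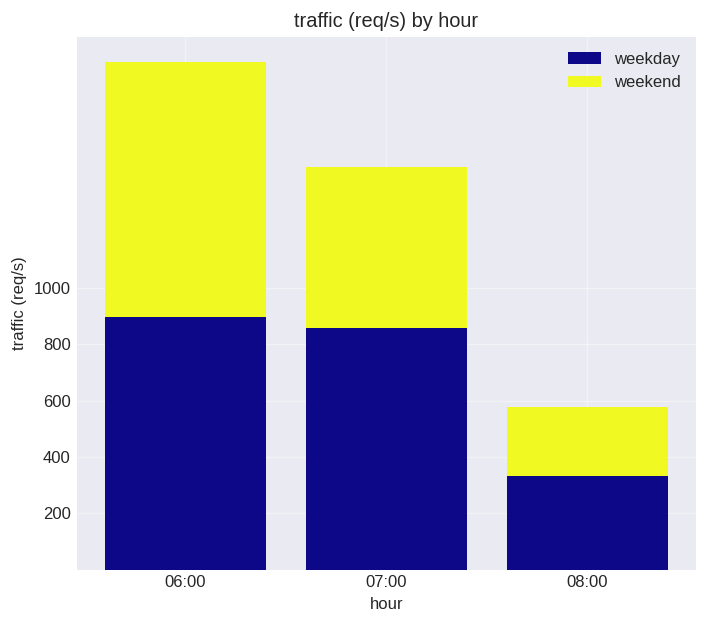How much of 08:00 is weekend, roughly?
≈ 200

weekend top ≈ 600, bottom ≈ 400; segment ≈ 200.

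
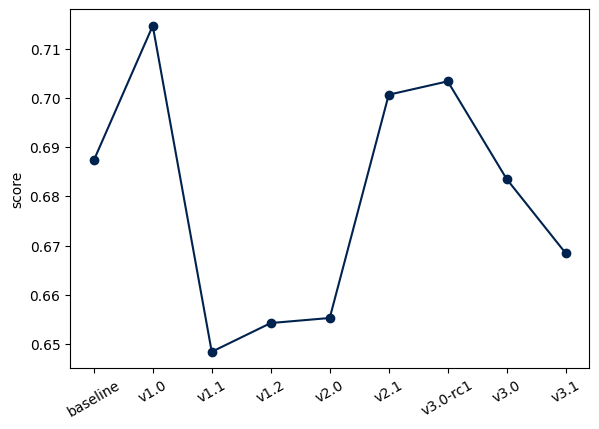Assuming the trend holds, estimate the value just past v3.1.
≈ 0.655

Last three: 0.70, 0.68, 0.67 → slope ≈ -0.015/step → next ≈ 0.655.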